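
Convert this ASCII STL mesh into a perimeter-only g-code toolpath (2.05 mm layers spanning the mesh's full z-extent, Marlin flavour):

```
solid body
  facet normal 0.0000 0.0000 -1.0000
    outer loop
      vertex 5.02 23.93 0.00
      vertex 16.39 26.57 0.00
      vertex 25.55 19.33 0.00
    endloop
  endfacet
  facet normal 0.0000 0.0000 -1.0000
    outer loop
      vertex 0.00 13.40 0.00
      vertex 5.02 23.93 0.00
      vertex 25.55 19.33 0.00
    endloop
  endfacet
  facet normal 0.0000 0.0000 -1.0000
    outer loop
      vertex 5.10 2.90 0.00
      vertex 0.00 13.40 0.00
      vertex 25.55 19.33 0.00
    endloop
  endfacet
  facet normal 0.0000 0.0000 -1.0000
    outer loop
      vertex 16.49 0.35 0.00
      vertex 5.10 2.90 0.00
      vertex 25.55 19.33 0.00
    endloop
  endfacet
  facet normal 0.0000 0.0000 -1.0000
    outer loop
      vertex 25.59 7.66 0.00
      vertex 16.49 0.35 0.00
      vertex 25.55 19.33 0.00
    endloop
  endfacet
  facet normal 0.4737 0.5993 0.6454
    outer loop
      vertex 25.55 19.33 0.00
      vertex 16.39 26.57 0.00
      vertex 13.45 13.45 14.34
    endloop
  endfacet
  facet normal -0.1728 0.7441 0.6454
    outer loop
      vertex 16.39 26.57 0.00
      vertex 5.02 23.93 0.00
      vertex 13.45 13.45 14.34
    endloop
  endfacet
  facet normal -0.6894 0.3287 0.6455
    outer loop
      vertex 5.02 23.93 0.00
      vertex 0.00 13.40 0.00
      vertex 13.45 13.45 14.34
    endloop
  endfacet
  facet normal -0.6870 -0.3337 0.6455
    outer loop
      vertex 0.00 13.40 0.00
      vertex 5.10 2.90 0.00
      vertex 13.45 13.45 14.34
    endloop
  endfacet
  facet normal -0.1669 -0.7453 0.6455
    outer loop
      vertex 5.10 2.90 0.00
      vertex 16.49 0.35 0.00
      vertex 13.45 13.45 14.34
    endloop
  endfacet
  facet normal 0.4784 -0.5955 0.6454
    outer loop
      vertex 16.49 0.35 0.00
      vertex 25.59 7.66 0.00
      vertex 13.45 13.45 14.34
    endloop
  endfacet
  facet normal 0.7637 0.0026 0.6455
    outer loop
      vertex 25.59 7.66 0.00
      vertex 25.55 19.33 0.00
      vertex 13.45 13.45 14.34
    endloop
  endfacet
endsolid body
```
; perimeter-only toolpath
G21 ; units = mm
G90 ; absolute positioning
G28 ; home
; layer 1
G0 Z2.05
G0 X23.82 Y18.49
G1 X15.97 Y24.70
G1 X6.22 Y22.43
G1 X1.92 Y13.41
G1 X6.29 Y4.41
G1 X16.06 Y2.22
G1 X23.86 Y8.49
G1 X23.82 Y18.49
; layer 2
G0 Z4.10
G0 X22.09 Y17.65
G1 X15.55 Y22.82
G1 X7.43 Y20.94
G1 X3.84 Y13.41
G1 X7.49 Y5.91
G1 X15.62 Y4.09
G1 X22.12 Y9.31
G1 X22.09 Y17.65
; layer 3
G0 Z6.15
G0 X20.36 Y16.81
G1 X15.13 Y20.95
G1 X8.63 Y19.44
G1 X5.76 Y13.42
G1 X8.68 Y7.42
G1 X15.19 Y5.96
G1 X20.39 Y10.14
G1 X20.36 Y16.81
; layer 4
G0 Z8.19
G0 X18.64 Y15.97
G1 X14.71 Y19.07
G1 X9.84 Y17.94
G1 X7.69 Y13.43
G1 X9.87 Y8.93
G1 X14.75 Y7.84
G1 X18.65 Y10.97
G1 X18.64 Y15.97
; layer 5
G0 Z10.24
G0 X16.91 Y15.13
G1 X14.29 Y17.20
G1 X11.04 Y16.44
G1 X9.61 Y13.44
G1 X11.06 Y10.44
G1 X14.32 Y9.71
G1 X16.92 Y11.80
G1 X16.91 Y15.13
; layer 6
G0 Z12.29
G0 X15.18 Y14.29
G1 X13.87 Y15.32
G1 X12.25 Y14.95
G1 X11.53 Y13.44
G1 X12.26 Y11.94
G1 X13.88 Y11.58
G1 X15.18 Y12.62
G1 X15.18 Y14.29
M2 ; end

The solid is a regular 7-sided pyramid, base circumscribed radius ≈ 13.4 mm, apex at z ≈ 14.3 mm. Slicing at Δz = 2.05 mm — 7 equal slices spanning the solid's height, so layer i sits at z = i·h/7 — gives 6 non-empty perimeters. Each is a 7-segment closed polygon; G0 lifts to the layer z and rapids to the start vertex, then G1 traces the edges. The cross-section shrinks linearly with z (the slice at the apex is degenerate and omitted).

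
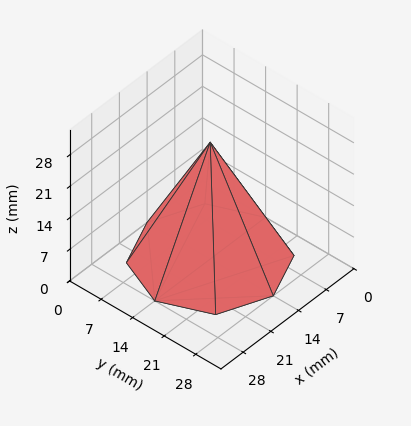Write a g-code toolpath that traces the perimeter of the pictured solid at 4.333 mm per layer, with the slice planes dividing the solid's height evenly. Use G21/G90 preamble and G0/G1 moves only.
Reading the render: the shape is a regular 8-sided pyramid, base circumscribed radius ≈ 14 mm, apex at z ≈ 26 mm (dimensions read to the nearest mm from the axis ticks). For the g-code, the solid's height is divided into equal slices at the stated Δz and each level perimeter traced with G1 moves after a G0 lift.

; perimeter-only toolpath
G21 ; units = mm
G90 ; absolute positioning
G28 ; home
; layer 1
G0 Z4.333
G0 X25.667 Y14.000
G1 X22.249 Y22.249
G1 X14.000 Y25.667
G1 X5.751 Y22.249
G1 X2.333 Y14.000
G1 X5.751 Y5.751
G1 X14.000 Y2.333
G1 X22.249 Y5.751
G1 X25.667 Y14.000
; layer 2
G0 Z8.667
G0 X23.333 Y14.000
G1 X20.599 Y20.599
G1 X14.000 Y23.333
G1 X7.401 Y20.599
G1 X4.667 Y14.000
G1 X7.401 Y7.401
G1 X14.000 Y4.667
G1 X20.599 Y7.401
G1 X23.333 Y14.000
; layer 3
G0 Z13.000
G0 X21.000 Y14.000
G1 X18.950 Y18.950
G1 X14.000 Y21.000
G1 X9.050 Y18.950
G1 X7.000 Y14.000
G1 X9.050 Y9.050
G1 X14.000 Y7.000
G1 X18.950 Y9.050
G1 X21.000 Y14.000
; layer 4
G0 Z17.333
G0 X18.667 Y14.000
G1 X17.300 Y17.300
G1 X14.000 Y18.667
G1 X10.700 Y17.300
G1 X9.333 Y14.000
G1 X10.700 Y10.700
G1 X14.000 Y9.333
G1 X17.300 Y10.700
G1 X18.667 Y14.000
; layer 5
G0 Z21.667
G0 X16.333 Y14.000
G1 X15.650 Y15.650
G1 X14.000 Y16.333
G1 X12.350 Y15.650
G1 X11.667 Y14.000
G1 X12.350 Y12.350
G1 X14.000 Y11.667
G1 X15.650 Y12.350
G1 X16.333 Y14.000
M2 ; end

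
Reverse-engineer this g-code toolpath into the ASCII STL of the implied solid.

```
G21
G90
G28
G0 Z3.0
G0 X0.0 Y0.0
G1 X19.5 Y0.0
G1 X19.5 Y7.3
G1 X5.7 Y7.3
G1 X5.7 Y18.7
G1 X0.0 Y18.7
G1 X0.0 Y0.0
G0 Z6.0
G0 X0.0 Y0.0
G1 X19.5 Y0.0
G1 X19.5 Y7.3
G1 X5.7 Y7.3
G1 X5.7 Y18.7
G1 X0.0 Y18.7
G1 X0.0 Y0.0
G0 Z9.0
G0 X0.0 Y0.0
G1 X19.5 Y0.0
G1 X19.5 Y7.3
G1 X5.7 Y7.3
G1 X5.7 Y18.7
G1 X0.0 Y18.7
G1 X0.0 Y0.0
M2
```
solid part
  facet normal 0.0000 0.0000 -1.0000
    outer loop
      vertex 19.5 7.3 0.0
      vertex 19.5 0.0 0.0
      vertex 0.0 0.0 0.0
    endloop
  endfacet
  facet normal 0.0000 0.0000 -1.0000
    outer loop
      vertex 5.7 7.3 0.0
      vertex 19.5 7.3 0.0
      vertex 0.0 0.0 0.0
    endloop
  endfacet
  facet normal 0.0000 0.0000 -1.0000
    outer loop
      vertex 5.7 18.7 0.0
      vertex 5.7 7.3 0.0
      vertex 0.0 0.0 0.0
    endloop
  endfacet
  facet normal 0.0000 0.0000 -1.0000
    outer loop
      vertex 0.0 18.7 0.0
      vertex 5.7 18.7 0.0
      vertex 0.0 0.0 0.0
    endloop
  endfacet
  facet normal 0.0000 0.0000 1.0000
    outer loop
      vertex 0.0 0.0 9.0
      vertex 19.5 0.0 9.0
      vertex 19.5 7.3 9.0
    endloop
  endfacet
  facet normal 0.0000 0.0000 1.0000
    outer loop
      vertex 0.0 0.0 9.0
      vertex 19.5 7.3 9.0
      vertex 5.7 7.3 9.0
    endloop
  endfacet
  facet normal 0.0000 0.0000 1.0000
    outer loop
      vertex 0.0 0.0 9.0
      vertex 5.7 7.3 9.0
      vertex 5.7 18.7 9.0
    endloop
  endfacet
  facet normal 0.0000 0.0000 1.0000
    outer loop
      vertex 0.0 0.0 9.0
      vertex 5.7 18.7 9.0
      vertex 0.0 18.7 9.0
    endloop
  endfacet
  facet normal 0.0000 -1.0000 0.0000
    outer loop
      vertex 0.0 0.0 0.0
      vertex 19.5 0.0 0.0
      vertex 19.5 0.0 9.0
    endloop
  endfacet
  facet normal 0.0000 -1.0000 0.0000
    outer loop
      vertex 0.0 0.0 0.0
      vertex 19.5 0.0 9.0
      vertex 0.0 0.0 9.0
    endloop
  endfacet
  facet normal 1.0000 0.0000 0.0000
    outer loop
      vertex 19.5 0.0 0.0
      vertex 19.5 7.3 0.0
      vertex 19.5 7.3 9.0
    endloop
  endfacet
  facet normal 1.0000 0.0000 0.0000
    outer loop
      vertex 19.5 0.0 0.0
      vertex 19.5 7.3 9.0
      vertex 19.5 0.0 9.0
    endloop
  endfacet
  facet normal 0.0000 1.0000 0.0000
    outer loop
      vertex 19.5 7.3 0.0
      vertex 5.7 7.3 0.0
      vertex 5.7 7.3 9.0
    endloop
  endfacet
  facet normal 0.0000 1.0000 0.0000
    outer loop
      vertex 19.5 7.3 0.0
      vertex 5.7 7.3 9.0
      vertex 19.5 7.3 9.0
    endloop
  endfacet
  facet normal 1.0000 0.0000 0.0000
    outer loop
      vertex 5.7 7.3 0.0
      vertex 5.7 18.7 0.0
      vertex 5.7 18.7 9.0
    endloop
  endfacet
  facet normal 1.0000 0.0000 0.0000
    outer loop
      vertex 5.7 7.3 0.0
      vertex 5.7 18.7 9.0
      vertex 5.7 7.3 9.0
    endloop
  endfacet
  facet normal 0.0000 1.0000 0.0000
    outer loop
      vertex 5.7 18.7 0.0
      vertex 0.0 18.7 0.0
      vertex 0.0 18.7 9.0
    endloop
  endfacet
  facet normal 0.0000 1.0000 0.0000
    outer loop
      vertex 5.7 18.7 0.0
      vertex 0.0 18.7 9.0
      vertex 5.7 18.7 9.0
    endloop
  endfacet
  facet normal -1.0000 0.0000 0.0000
    outer loop
      vertex 0.0 18.7 0.0
      vertex 0.0 0.0 0.0
      vertex 0.0 0.0 9.0
    endloop
  endfacet
  facet normal -1.0000 0.0000 0.0000
    outer loop
      vertex 0.0 18.7 0.0
      vertex 0.0 0.0 9.0
      vertex 0.0 18.7 9.0
    endloop
  endfacet
endsolid part

The G0 Z moves step by Δz≈3.0 mm. Every layer's G1 loop is the same polygon, so the solid is a straight extrusion of it from z=0 to z≈9. Closing with flat bottom and top caps and triangulating gives 20 facets — an L-shaped prism: outer 19.5 × 18.7 mm, arm thicknesses ≈ 7.3 mm (horizontal) and 5.7 mm (vertical), extruded 9 mm in z.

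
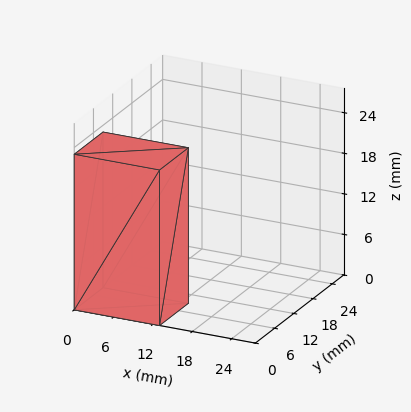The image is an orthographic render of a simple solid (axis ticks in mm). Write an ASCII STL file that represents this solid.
Reading the render: the shape is a rectangular box, roughly 13 × 9 mm footprint and 23 mm tall (dimensions read to the nearest mm from the axis ticks). For the STL, each face is triangulated and given an outward normal.

solid part
  facet normal 0.0000 0.0000 -1.0000
    outer loop
      vertex 13.00 9.00 0.00
      vertex 13.00 0.00 0.00
      vertex 0.00 0.00 0.00
    endloop
  endfacet
  facet normal 0.0000 0.0000 -1.0000
    outer loop
      vertex 0.00 9.00 0.00
      vertex 13.00 9.00 0.00
      vertex 0.00 0.00 0.00
    endloop
  endfacet
  facet normal 0.0000 0.0000 1.0000
    outer loop
      vertex 0.00 0.00 23.00
      vertex 13.00 0.00 23.00
      vertex 13.00 9.00 23.00
    endloop
  endfacet
  facet normal 0.0000 0.0000 1.0000
    outer loop
      vertex 0.00 0.00 23.00
      vertex 13.00 9.00 23.00
      vertex 0.00 9.00 23.00
    endloop
  endfacet
  facet normal 0.0000 -1.0000 0.0000
    outer loop
      vertex 0.00 0.00 0.00
      vertex 13.00 0.00 0.00
      vertex 13.00 0.00 23.00
    endloop
  endfacet
  facet normal 0.0000 -1.0000 0.0000
    outer loop
      vertex 0.00 0.00 0.00
      vertex 13.00 0.00 23.00
      vertex 0.00 0.00 23.00
    endloop
  endfacet
  facet normal 0.0000 1.0000 0.0000
    outer loop
      vertex 13.00 9.00 23.00
      vertex 13.00 9.00 0.00
      vertex 0.00 9.00 0.00
    endloop
  endfacet
  facet normal 0.0000 1.0000 0.0000
    outer loop
      vertex 0.00 9.00 23.00
      vertex 13.00 9.00 23.00
      vertex 0.00 9.00 0.00
    endloop
  endfacet
  facet normal -1.0000 0.0000 0.0000
    outer loop
      vertex 0.00 9.00 23.00
      vertex 0.00 9.00 0.00
      vertex 0.00 0.00 0.00
    endloop
  endfacet
  facet normal -1.0000 0.0000 0.0000
    outer loop
      vertex 0.00 0.00 23.00
      vertex 0.00 9.00 23.00
      vertex 0.00 0.00 0.00
    endloop
  endfacet
  facet normal 1.0000 0.0000 0.0000
    outer loop
      vertex 13.00 0.00 0.00
      vertex 13.00 9.00 0.00
      vertex 13.00 9.00 23.00
    endloop
  endfacet
  facet normal 1.0000 0.0000 0.0000
    outer loop
      vertex 13.00 0.00 0.00
      vertex 13.00 9.00 23.00
      vertex 13.00 0.00 23.00
    endloop
  endfacet
endsolid part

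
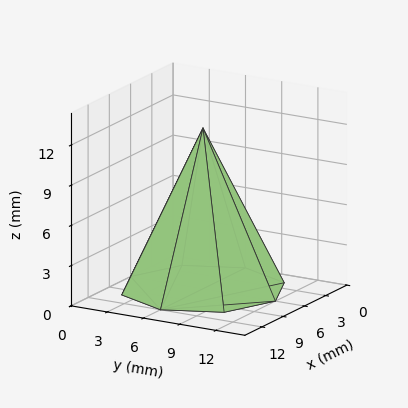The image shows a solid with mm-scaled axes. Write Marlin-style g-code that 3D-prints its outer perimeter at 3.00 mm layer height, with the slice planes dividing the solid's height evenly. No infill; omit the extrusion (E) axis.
Reading the render: the shape is a regular 8-sided pyramid, base circumscribed radius ≈ 6 mm, apex at z ≈ 12 mm (dimensions read to the nearest mm from the axis ticks). For the g-code, the solid's height is divided into equal slices at the stated Δz and each level perimeter traced with G1 moves after a G0 lift.

; perimeter-only toolpath
G21 ; units = mm
G90 ; absolute positioning
G28 ; home
; layer 1
G0 Z3.00
G0 X10.50 Y6.00
G1 X9.18 Y9.18
G1 X6.00 Y10.50
G1 X2.82 Y9.18
G1 X1.50 Y6.00
G1 X2.82 Y2.82
G1 X6.00 Y1.50
G1 X9.18 Y2.82
G1 X10.50 Y6.00
; layer 2
G0 Z6.00
G0 X9.00 Y6.00
G1 X8.12 Y8.12
G1 X6.00 Y9.00
G1 X3.88 Y8.12
G1 X3.00 Y6.00
G1 X3.88 Y3.88
G1 X6.00 Y3.00
G1 X8.12 Y3.88
G1 X9.00 Y6.00
; layer 3
G0 Z9.00
G0 X7.50 Y6.00
G1 X7.06 Y7.06
G1 X6.00 Y7.50
G1 X4.94 Y7.06
G1 X4.50 Y6.00
G1 X4.94 Y4.94
G1 X6.00 Y4.50
G1 X7.06 Y4.94
G1 X7.50 Y6.00
M2 ; end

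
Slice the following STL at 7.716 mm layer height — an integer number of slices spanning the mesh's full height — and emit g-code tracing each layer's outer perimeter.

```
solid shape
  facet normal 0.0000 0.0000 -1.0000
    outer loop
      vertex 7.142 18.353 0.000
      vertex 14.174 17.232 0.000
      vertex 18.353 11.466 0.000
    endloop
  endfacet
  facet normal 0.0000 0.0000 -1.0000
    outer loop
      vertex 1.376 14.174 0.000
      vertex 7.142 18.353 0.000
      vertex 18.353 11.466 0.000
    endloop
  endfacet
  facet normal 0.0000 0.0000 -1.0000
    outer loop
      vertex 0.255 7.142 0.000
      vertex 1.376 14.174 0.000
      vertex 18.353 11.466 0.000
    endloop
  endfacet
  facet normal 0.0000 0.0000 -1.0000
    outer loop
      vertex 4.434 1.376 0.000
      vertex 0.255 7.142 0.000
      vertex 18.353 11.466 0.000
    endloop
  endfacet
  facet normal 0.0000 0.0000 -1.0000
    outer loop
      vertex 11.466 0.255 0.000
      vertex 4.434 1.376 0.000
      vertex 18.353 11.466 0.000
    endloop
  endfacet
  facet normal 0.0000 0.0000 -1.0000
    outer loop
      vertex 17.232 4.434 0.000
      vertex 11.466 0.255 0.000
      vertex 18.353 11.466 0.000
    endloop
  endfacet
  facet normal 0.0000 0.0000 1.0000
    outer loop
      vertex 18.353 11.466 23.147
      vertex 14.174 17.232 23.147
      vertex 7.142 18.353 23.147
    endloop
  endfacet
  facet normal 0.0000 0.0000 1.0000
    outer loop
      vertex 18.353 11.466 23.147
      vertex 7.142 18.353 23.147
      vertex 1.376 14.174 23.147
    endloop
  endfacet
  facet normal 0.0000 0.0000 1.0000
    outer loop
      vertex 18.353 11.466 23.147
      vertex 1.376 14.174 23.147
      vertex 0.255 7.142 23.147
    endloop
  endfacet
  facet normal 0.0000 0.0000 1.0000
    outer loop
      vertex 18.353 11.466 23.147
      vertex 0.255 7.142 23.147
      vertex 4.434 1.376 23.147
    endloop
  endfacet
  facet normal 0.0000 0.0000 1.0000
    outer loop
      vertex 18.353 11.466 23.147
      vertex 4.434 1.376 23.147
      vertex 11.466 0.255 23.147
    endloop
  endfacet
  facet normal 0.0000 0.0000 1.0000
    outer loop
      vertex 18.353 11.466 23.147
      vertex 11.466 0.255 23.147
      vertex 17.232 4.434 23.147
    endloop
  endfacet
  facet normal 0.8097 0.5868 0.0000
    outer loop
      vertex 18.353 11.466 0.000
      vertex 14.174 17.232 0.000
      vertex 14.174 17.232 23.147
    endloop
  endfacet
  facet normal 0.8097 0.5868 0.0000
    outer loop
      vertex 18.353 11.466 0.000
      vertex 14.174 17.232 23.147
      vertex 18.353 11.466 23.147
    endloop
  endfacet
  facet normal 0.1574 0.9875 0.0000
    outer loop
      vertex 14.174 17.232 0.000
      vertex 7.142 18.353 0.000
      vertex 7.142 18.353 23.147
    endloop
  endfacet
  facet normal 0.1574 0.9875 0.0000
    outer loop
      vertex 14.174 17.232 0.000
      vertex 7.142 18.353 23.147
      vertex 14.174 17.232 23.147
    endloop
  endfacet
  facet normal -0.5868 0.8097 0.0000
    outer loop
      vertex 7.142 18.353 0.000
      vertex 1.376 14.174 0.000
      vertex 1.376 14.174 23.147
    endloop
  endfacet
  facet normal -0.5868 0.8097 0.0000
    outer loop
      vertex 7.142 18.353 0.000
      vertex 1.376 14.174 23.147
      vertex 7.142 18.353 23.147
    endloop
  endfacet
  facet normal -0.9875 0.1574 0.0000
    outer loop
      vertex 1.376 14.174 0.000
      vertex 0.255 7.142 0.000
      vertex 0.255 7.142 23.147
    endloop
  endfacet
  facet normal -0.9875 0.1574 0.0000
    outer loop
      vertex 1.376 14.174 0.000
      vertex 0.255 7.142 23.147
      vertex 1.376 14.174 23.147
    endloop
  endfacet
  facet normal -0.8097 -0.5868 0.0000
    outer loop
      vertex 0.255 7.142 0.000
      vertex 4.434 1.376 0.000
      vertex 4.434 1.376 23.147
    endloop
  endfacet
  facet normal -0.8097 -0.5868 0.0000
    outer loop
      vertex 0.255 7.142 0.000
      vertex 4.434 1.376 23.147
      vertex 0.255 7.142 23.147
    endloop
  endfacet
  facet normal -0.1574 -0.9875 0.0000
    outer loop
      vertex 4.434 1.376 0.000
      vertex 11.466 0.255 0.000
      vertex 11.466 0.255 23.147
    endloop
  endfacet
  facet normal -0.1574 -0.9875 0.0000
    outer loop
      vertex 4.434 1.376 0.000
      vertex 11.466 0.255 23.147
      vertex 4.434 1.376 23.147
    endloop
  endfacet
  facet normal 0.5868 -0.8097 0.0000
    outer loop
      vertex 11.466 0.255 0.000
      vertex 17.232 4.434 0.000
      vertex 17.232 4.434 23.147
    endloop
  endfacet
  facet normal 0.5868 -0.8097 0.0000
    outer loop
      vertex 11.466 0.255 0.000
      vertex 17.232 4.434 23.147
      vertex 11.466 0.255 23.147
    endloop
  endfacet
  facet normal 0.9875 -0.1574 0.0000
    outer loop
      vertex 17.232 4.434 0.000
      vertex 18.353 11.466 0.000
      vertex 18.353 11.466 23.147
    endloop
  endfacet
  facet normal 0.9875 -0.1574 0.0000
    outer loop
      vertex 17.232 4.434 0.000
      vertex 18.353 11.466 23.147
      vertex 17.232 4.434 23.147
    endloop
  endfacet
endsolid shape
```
; perimeter-only toolpath
G21 ; units = mm
G90 ; absolute positioning
G28 ; home
; layer 1
G0 Z7.716
G0 X18.353 Y11.466
G1 X14.174 Y17.232
G1 X7.142 Y18.353
G1 X1.376 Y14.174
G1 X0.255 Y7.142
G1 X4.434 Y1.376
G1 X11.466 Y0.255
G1 X17.232 Y4.434
G1 X18.353 Y11.466
; layer 2
G0 Z15.431
G0 X18.353 Y11.466
G1 X14.174 Y17.232
G1 X7.142 Y18.353
G1 X1.376 Y14.174
G1 X0.255 Y7.142
G1 X4.434 Y1.376
G1 X11.466 Y0.255
G1 X17.232 Y4.434
G1 X18.353 Y11.466
; layer 3
G0 Z23.147
G0 X18.353 Y11.466
G1 X14.174 Y17.232
G1 X7.142 Y18.353
G1 X1.376 Y14.174
G1 X0.255 Y7.142
G1 X4.434 Y1.376
G1 X11.466 Y0.255
G1 X17.232 Y4.434
G1 X18.353 Y11.466
M2 ; end

The solid is a regular 8-sided prism (a cylinder approximated with 8 flat sides), circumscribed radius ≈ 9.3 mm, height ≈ 23.1 mm. Slicing at Δz = 7.716 mm — 3 equal slices spanning the solid's height, so layer i sits at z = i·h/3 — gives 3 non-empty perimeters. Each is a 8-segment closed polygon; G0 lifts to the layer z and rapids to the start vertex, then G1 traces the edges.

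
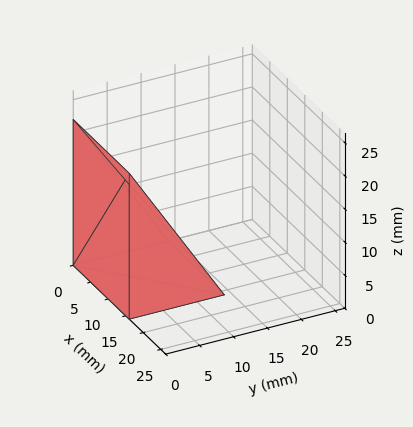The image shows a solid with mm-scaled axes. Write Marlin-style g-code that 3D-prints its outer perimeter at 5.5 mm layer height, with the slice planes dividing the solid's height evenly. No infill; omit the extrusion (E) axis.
Reading the render: the shape is a wedge (ramp): 16 × 14 mm base, rising to 22 mm along the y=0 edge and sloping linearly to z=0 at y=14 (dimensions read to the nearest mm from the axis ticks). For the g-code, the solid's height is divided into equal slices at the stated Δz and each level perimeter traced with G1 moves after a G0 lift.

; perimeter-only toolpath
G21 ; units = mm
G90 ; absolute positioning
G28 ; home
; layer 1
G0 Z5.5
G0 X0.0 Y0.0
G1 X16.0 Y0.0
G1 X16.0 Y10.5
G1 X0.0 Y10.5
G1 X0.0 Y0.0
; layer 2
G0 Z11.0
G0 X0.0 Y0.0
G1 X16.0 Y0.0
G1 X16.0 Y7.0
G1 X0.0 Y7.0
G1 X0.0 Y0.0
; layer 3
G0 Z16.5
G0 X0.0 Y0.0
G1 X16.0 Y0.0
G1 X16.0 Y3.5
G1 X0.0 Y3.5
G1 X0.0 Y0.0
M2 ; end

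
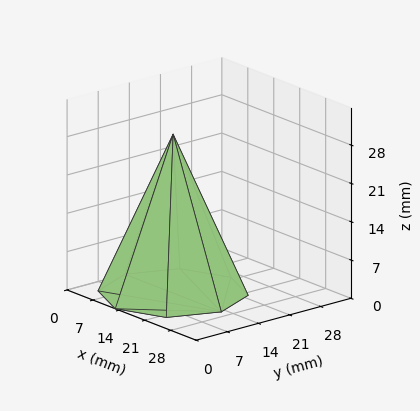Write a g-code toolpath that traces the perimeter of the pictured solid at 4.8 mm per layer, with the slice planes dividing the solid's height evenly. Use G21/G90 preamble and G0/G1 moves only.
Reading the render: the shape is a regular 8-sided pyramid, base circumscribed radius ≈ 13 mm, apex at z ≈ 29 mm (dimensions read to the nearest mm from the axis ticks). For the g-code, the solid's height is divided into equal slices at the stated Δz and each level perimeter traced with G1 moves after a G0 lift.

; perimeter-only toolpath
G21 ; units = mm
G90 ; absolute positioning
G28 ; home
; layer 1
G0 Z4.8
G0 X23.8 Y13.0
G1 X20.7 Y20.7
G1 X13.0 Y23.8
G1 X5.3 Y20.7
G1 X2.2 Y13.0
G1 X5.3 Y5.3
G1 X13.0 Y2.2
G1 X20.7 Y5.3
G1 X23.8 Y13.0
; layer 2
G0 Z9.7
G0 X21.7 Y13.0
G1 X19.1 Y19.1
G1 X13.0 Y21.7
G1 X6.9 Y19.1
G1 X4.3 Y13.0
G1 X6.9 Y6.9
G1 X13.0 Y4.3
G1 X19.1 Y6.9
G1 X21.7 Y13.0
; layer 3
G0 Z14.5
G0 X19.5 Y13.0
G1 X17.6 Y17.6
G1 X13.0 Y19.5
G1 X8.4 Y17.6
G1 X6.5 Y13.0
G1 X8.4 Y8.4
G1 X13.0 Y6.5
G1 X17.6 Y8.4
G1 X19.5 Y13.0
; layer 4
G0 Z19.3
G0 X17.3 Y13.0
G1 X16.1 Y16.1
G1 X13.0 Y17.3
G1 X9.9 Y16.1
G1 X8.7 Y13.0
G1 X9.9 Y9.9
G1 X13.0 Y8.7
G1 X16.1 Y9.9
G1 X17.3 Y13.0
; layer 5
G0 Z24.2
G0 X15.2 Y13.0
G1 X14.5 Y14.5
G1 X13.0 Y15.2
G1 X11.5 Y14.5
G1 X10.8 Y13.0
G1 X11.5 Y11.5
G1 X13.0 Y10.8
G1 X14.5 Y11.5
G1 X15.2 Y13.0
M2 ; end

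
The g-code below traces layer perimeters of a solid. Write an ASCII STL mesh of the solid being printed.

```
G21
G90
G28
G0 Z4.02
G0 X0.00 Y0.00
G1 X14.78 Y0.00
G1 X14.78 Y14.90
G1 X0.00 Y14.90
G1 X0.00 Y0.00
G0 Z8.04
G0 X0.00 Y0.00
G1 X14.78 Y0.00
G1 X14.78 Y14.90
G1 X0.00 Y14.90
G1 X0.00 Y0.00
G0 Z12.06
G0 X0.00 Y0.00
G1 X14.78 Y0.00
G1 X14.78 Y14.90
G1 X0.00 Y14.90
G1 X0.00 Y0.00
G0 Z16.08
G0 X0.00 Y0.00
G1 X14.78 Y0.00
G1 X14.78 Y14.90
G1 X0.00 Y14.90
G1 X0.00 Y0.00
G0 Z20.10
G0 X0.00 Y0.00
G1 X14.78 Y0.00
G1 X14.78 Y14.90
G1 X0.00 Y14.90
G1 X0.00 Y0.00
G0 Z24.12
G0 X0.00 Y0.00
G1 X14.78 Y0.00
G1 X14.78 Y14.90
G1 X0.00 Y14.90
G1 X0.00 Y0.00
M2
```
solid part
  facet normal 0.0000 0.0000 -1.0000
    outer loop
      vertex 14.78 14.90 0.00
      vertex 14.78 0.00 0.00
      vertex 0.00 0.00 0.00
    endloop
  endfacet
  facet normal 0.0000 0.0000 -1.0000
    outer loop
      vertex 0.00 14.90 0.00
      vertex 14.78 14.90 0.00
      vertex 0.00 0.00 0.00
    endloop
  endfacet
  facet normal 0.0000 0.0000 1.0000
    outer loop
      vertex 0.00 0.00 24.12
      vertex 14.78 0.00 24.12
      vertex 14.78 14.90 24.12
    endloop
  endfacet
  facet normal 0.0000 0.0000 1.0000
    outer loop
      vertex 0.00 0.00 24.12
      vertex 14.78 14.90 24.12
      vertex 0.00 14.90 24.12
    endloop
  endfacet
  facet normal 0.0000 -1.0000 0.0000
    outer loop
      vertex 0.00 0.00 0.00
      vertex 14.78 0.00 0.00
      vertex 14.78 0.00 24.12
    endloop
  endfacet
  facet normal 0.0000 -1.0000 0.0000
    outer loop
      vertex 0.00 0.00 0.00
      vertex 14.78 0.00 24.12
      vertex 0.00 0.00 24.12
    endloop
  endfacet
  facet normal 0.0000 1.0000 0.0000
    outer loop
      vertex 14.78 14.90 24.12
      vertex 14.78 14.90 0.00
      vertex 0.00 14.90 0.00
    endloop
  endfacet
  facet normal 0.0000 1.0000 0.0000
    outer loop
      vertex 0.00 14.90 24.12
      vertex 14.78 14.90 24.12
      vertex 0.00 14.90 0.00
    endloop
  endfacet
  facet normal -1.0000 0.0000 0.0000
    outer loop
      vertex 0.00 14.90 24.12
      vertex 0.00 14.90 0.00
      vertex 0.00 0.00 0.00
    endloop
  endfacet
  facet normal -1.0000 0.0000 0.0000
    outer loop
      vertex 0.00 0.00 24.12
      vertex 0.00 14.90 24.12
      vertex 0.00 0.00 0.00
    endloop
  endfacet
  facet normal 1.0000 0.0000 0.0000
    outer loop
      vertex 14.78 0.00 0.00
      vertex 14.78 14.90 0.00
      vertex 14.78 14.90 24.12
    endloop
  endfacet
  facet normal 1.0000 0.0000 0.0000
    outer loop
      vertex 14.78 0.00 0.00
      vertex 14.78 14.90 24.12
      vertex 14.78 0.00 24.12
    endloop
  endfacet
endsolid part

The G0 Z moves step by Δz≈4.02 mm. Every layer's G1 loop is the same polygon, so the solid is a straight extrusion of it from z=0 to z≈24.1. Closing with flat bottom and top caps and triangulating gives 12 facets — a rectangular box, roughly 14.8 × 14.9 mm footprint and 24.1 mm tall.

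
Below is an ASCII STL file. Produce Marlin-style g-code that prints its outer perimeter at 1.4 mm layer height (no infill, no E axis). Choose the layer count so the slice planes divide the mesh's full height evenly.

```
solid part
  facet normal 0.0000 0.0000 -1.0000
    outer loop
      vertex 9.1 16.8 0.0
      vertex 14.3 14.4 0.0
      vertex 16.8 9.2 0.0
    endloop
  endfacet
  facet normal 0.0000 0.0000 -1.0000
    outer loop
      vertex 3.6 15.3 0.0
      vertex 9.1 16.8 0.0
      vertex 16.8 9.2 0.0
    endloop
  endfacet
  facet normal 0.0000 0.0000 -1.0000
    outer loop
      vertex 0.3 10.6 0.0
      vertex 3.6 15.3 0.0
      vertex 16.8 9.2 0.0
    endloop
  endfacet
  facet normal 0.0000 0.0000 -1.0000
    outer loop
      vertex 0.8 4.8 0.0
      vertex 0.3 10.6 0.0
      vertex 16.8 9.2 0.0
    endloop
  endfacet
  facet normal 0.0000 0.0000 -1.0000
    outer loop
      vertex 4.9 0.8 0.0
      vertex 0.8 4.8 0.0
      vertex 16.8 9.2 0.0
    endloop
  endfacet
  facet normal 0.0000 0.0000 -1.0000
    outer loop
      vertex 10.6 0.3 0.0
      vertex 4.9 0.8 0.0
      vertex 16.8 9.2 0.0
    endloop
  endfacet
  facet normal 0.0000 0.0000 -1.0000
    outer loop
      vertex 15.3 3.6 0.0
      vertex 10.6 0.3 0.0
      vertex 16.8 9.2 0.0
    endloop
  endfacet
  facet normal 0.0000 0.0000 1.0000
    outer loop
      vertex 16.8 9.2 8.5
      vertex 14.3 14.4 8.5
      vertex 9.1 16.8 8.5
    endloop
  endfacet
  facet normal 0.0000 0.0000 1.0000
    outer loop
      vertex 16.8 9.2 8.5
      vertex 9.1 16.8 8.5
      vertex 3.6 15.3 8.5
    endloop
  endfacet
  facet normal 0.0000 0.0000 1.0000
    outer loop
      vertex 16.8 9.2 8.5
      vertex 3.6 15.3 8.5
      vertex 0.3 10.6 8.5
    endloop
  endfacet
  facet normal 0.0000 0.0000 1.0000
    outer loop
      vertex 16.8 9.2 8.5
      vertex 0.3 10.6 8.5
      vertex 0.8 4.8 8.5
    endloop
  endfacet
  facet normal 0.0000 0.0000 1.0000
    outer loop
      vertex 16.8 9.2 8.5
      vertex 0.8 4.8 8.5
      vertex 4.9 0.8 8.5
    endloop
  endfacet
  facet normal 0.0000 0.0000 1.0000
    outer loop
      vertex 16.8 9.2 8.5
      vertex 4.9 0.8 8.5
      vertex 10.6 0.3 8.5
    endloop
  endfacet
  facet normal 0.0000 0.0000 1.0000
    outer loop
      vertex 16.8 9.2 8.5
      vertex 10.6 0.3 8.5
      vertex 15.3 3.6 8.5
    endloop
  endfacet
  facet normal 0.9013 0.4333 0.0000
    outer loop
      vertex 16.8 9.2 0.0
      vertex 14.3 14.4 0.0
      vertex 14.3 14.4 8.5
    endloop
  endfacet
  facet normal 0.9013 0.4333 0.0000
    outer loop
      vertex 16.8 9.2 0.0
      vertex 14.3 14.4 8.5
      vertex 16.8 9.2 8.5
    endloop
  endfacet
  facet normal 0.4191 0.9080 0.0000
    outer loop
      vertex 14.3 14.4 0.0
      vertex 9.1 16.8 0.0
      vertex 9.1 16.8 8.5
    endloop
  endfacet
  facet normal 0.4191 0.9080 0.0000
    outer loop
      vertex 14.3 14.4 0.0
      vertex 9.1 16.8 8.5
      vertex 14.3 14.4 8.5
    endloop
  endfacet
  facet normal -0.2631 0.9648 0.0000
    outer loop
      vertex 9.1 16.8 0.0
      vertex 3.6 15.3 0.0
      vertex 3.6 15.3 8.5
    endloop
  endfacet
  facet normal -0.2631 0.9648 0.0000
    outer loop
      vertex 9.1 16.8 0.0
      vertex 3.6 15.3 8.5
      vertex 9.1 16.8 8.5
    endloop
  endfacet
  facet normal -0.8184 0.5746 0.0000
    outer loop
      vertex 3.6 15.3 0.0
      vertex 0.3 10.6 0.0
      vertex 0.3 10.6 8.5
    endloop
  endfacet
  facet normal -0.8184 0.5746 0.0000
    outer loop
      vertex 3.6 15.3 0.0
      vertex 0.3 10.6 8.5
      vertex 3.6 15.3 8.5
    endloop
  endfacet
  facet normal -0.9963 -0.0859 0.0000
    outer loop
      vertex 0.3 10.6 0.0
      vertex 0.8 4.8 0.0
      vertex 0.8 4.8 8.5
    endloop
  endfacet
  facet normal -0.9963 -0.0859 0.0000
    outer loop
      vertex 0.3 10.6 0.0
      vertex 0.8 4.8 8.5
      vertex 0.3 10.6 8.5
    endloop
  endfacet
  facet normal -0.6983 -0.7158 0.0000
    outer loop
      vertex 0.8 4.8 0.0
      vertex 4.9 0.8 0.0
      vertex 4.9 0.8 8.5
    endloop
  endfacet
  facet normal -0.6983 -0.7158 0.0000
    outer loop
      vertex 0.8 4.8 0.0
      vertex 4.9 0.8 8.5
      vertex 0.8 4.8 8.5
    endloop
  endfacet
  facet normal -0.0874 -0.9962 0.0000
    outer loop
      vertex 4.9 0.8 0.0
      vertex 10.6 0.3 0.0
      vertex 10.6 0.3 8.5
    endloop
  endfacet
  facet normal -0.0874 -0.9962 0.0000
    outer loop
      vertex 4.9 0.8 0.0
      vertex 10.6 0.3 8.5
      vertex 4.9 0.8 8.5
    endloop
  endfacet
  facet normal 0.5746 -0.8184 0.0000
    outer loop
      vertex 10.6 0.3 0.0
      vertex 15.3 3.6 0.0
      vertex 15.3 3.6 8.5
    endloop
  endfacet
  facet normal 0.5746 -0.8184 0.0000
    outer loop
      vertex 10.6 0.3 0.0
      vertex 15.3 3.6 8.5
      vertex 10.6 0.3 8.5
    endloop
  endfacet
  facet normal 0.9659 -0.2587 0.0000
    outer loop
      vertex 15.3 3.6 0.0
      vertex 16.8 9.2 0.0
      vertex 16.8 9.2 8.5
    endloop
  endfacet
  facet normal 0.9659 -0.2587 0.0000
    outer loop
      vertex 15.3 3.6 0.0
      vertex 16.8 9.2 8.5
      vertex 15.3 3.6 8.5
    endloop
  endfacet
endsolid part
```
; perimeter-only toolpath
G21 ; units = mm
G90 ; absolute positioning
G28 ; home
; layer 1
G0 Z1.4
G0 X16.8 Y9.2
G1 X14.3 Y14.4
G1 X9.1 Y16.8
G1 X3.6 Y15.3
G1 X0.3 Y10.6
G1 X0.8 Y4.8
G1 X4.9 Y0.8
G1 X10.6 Y0.3
G1 X15.3 Y3.6
G1 X16.8 Y9.2
; layer 2
G0 Z2.8
G0 X16.8 Y9.2
G1 X14.3 Y14.4
G1 X9.1 Y16.8
G1 X3.6 Y15.3
G1 X0.3 Y10.6
G1 X0.8 Y4.8
G1 X4.9 Y0.8
G1 X10.6 Y0.3
G1 X15.3 Y3.6
G1 X16.8 Y9.2
; layer 3
G0 Z4.2
G0 X16.8 Y9.2
G1 X14.3 Y14.4
G1 X9.1 Y16.8
G1 X3.6 Y15.3
G1 X0.3 Y10.6
G1 X0.8 Y4.8
G1 X4.9 Y0.8
G1 X10.6 Y0.3
G1 X15.3 Y3.6
G1 X16.8 Y9.2
; layer 4
G0 Z5.7
G0 X16.8 Y9.2
G1 X14.3 Y14.4
G1 X9.1 Y16.8
G1 X3.6 Y15.3
G1 X0.3 Y10.6
G1 X0.8 Y4.8
G1 X4.9 Y0.8
G1 X10.6 Y0.3
G1 X15.3 Y3.6
G1 X16.8 Y9.2
; layer 5
G0 Z7.1
G0 X16.8 Y9.2
G1 X14.3 Y14.4
G1 X9.1 Y16.8
G1 X3.6 Y15.3
G1 X0.3 Y10.6
G1 X0.8 Y4.8
G1 X4.9 Y0.8
G1 X10.6 Y0.3
G1 X15.3 Y3.6
G1 X16.8 Y9.2
; layer 6
G0 Z8.5
G0 X16.8 Y9.2
G1 X14.3 Y14.4
G1 X9.1 Y16.8
G1 X3.6 Y15.3
G1 X0.3 Y10.6
G1 X0.8 Y4.8
G1 X4.9 Y0.8
G1 X10.6 Y0.3
G1 X15.3 Y3.6
G1 X16.8 Y9.2
M2 ; end

The solid is a regular 9-sided prism (a cylinder approximated with 9 flat sides), circumscribed radius ≈ 8.4 mm, height ≈ 8.5 mm. Slicing at Δz = 1.4 mm — 6 equal slices spanning the solid's height, so layer i sits at z = i·h/6 — gives 6 non-empty perimeters. Each is a 9-segment closed polygon; G0 lifts to the layer z and rapids to the start vertex, then G1 traces the edges.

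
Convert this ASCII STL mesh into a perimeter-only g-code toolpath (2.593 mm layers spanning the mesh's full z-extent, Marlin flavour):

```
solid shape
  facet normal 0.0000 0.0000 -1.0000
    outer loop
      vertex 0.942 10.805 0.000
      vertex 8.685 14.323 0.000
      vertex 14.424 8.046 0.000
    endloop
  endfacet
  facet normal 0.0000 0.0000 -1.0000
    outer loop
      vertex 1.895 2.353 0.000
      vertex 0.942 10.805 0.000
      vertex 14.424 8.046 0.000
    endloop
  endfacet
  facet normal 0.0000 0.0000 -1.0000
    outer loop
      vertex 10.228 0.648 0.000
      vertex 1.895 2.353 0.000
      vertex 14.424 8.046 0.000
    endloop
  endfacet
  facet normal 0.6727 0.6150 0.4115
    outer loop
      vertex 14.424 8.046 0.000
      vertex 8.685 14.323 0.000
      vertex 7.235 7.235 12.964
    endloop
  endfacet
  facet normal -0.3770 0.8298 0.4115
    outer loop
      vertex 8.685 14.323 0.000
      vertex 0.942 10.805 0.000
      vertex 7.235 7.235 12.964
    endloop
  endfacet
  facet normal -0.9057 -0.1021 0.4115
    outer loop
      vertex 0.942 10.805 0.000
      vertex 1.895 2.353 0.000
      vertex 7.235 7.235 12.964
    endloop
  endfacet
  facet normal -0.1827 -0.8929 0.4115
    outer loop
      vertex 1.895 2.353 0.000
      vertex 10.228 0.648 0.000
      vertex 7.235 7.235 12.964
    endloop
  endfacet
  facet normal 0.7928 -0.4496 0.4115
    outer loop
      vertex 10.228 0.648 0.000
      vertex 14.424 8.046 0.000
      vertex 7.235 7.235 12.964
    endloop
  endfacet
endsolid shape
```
; perimeter-only toolpath
G21 ; units = mm
G90 ; absolute positioning
G28 ; home
; layer 1
G0 Z2.593
G0 X12.986 Y7.884
G1 X8.395 Y12.905
G1 X2.201 Y10.091
G1 X2.963 Y3.329
G1 X9.629 Y1.965
G1 X12.986 Y7.884
; layer 2
G0 Z5.186
G0 X11.548 Y7.722
G1 X8.105 Y11.488
G1 X3.459 Y9.377
G1 X4.031 Y4.306
G1 X9.031 Y3.283
G1 X11.548 Y7.722
; layer 3
G0 Z7.778
G0 X10.111 Y7.559
G1 X7.815 Y10.070
G1 X4.718 Y8.663
G1 X5.099 Y5.282
G1 X8.432 Y4.600
G1 X10.111 Y7.559
; layer 4
G0 Z10.371
G0 X8.673 Y7.397
G1 X7.525 Y8.653
G1 X5.976 Y7.949
G1 X6.167 Y6.259
G1 X7.834 Y5.918
G1 X8.673 Y7.397
M2 ; end

The solid is a regular 5-sided pyramid, base circumscribed radius ≈ 7.24 mm, apex at z ≈ 13 mm. Slicing at Δz = 2.593 mm — 5 equal slices spanning the solid's height, so layer i sits at z = i·h/5 — gives 4 non-empty perimeters. Each is a 5-segment closed polygon; G0 lifts to the layer z and rapids to the start vertex, then G1 traces the edges. The cross-section shrinks linearly with z (the slice at the apex is degenerate and omitted).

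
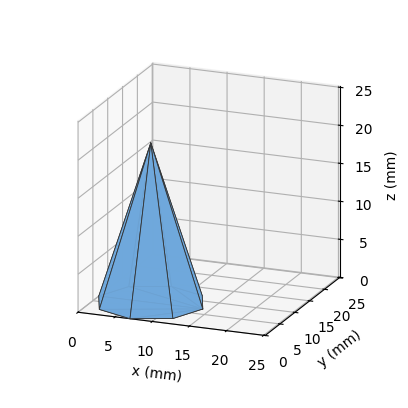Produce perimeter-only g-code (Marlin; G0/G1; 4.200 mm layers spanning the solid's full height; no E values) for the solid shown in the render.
Reading the render: the shape is a regular 8-sided pyramid, base circumscribed radius ≈ 7 mm, apex at z ≈ 21 mm (dimensions read to the nearest mm from the axis ticks). For the g-code, the solid's height is divided into equal slices at the stated Δz and each level perimeter traced with G1 moves after a G0 lift.

; perimeter-only toolpath
G21 ; units = mm
G90 ; absolute positioning
G28 ; home
; layer 1
G0 Z4.200
G0 X12.600 Y7.000
G1 X10.960 Y10.960
G1 X7.000 Y12.600
G1 X3.040 Y10.960
G1 X1.400 Y7.000
G1 X3.040 Y3.040
G1 X7.000 Y1.400
G1 X10.960 Y3.040
G1 X12.600 Y7.000
; layer 2
G0 Z8.400
G0 X11.200 Y7.000
G1 X9.970 Y9.970
G1 X7.000 Y11.200
G1 X4.030 Y9.970
G1 X2.800 Y7.000
G1 X4.030 Y4.030
G1 X7.000 Y2.800
G1 X9.970 Y4.030
G1 X11.200 Y7.000
; layer 3
G0 Z12.600
G0 X9.800 Y7.000
G1 X8.980 Y8.980
G1 X7.000 Y9.800
G1 X5.020 Y8.980
G1 X4.200 Y7.000
G1 X5.020 Y5.020
G1 X7.000 Y4.200
G1 X8.980 Y5.020
G1 X9.800 Y7.000
; layer 4
G0 Z16.800
G0 X8.400 Y7.000
G1 X7.990 Y7.990
G1 X7.000 Y8.400
G1 X6.010 Y7.990
G1 X5.600 Y7.000
G1 X6.010 Y6.010
G1 X7.000 Y5.600
G1 X7.990 Y6.010
G1 X8.400 Y7.000
M2 ; end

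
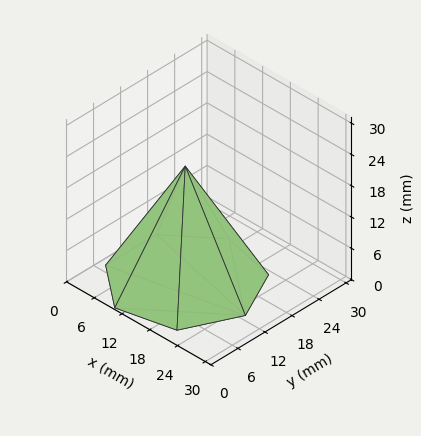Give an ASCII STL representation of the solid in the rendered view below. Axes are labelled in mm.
Reading the render: the shape is a regular 7-sided pyramid, base circumscribed radius ≈ 13 mm, apex at z ≈ 22 mm (dimensions read to the nearest mm from the axis ticks). For the STL, each face is triangulated and given an outward normal.

solid part
  facet normal 0.0000 0.0000 -1.0000
    outer loop
      vertex 10.11 25.67 0.00
      vertex 21.11 23.16 0.00
      vertex 26.00 13.00 0.00
    endloop
  endfacet
  facet normal 0.0000 0.0000 -1.0000
    outer loop
      vertex 1.29 18.64 0.00
      vertex 10.11 25.67 0.00
      vertex 26.00 13.00 0.00
    endloop
  endfacet
  facet normal 0.0000 0.0000 -1.0000
    outer loop
      vertex 1.29 7.36 0.00
      vertex 1.29 18.64 0.00
      vertex 26.00 13.00 0.00
    endloop
  endfacet
  facet normal 0.0000 0.0000 -1.0000
    outer loop
      vertex 10.11 0.33 0.00
      vertex 1.29 7.36 0.00
      vertex 26.00 13.00 0.00
    endloop
  endfacet
  facet normal 0.0000 0.0000 -1.0000
    outer loop
      vertex 21.11 2.84 0.00
      vertex 10.11 0.33 0.00
      vertex 26.00 13.00 0.00
    endloop
  endfacet
  facet normal 0.7954 0.3828 0.4700
    outer loop
      vertex 26.00 13.00 0.00
      vertex 21.11 23.16 0.00
      vertex 13.00 13.00 22.00
    endloop
  endfacet
  facet normal 0.1964 0.8606 0.4698
    outer loop
      vertex 21.11 23.16 0.00
      vertex 10.11 25.67 0.00
      vertex 13.00 13.00 22.00
    endloop
  endfacet
  facet normal -0.5502 0.6903 0.4698
    outer loop
      vertex 10.11 25.67 0.00
      vertex 1.29 18.64 0.00
      vertex 13.00 13.00 22.00
    endloop
  endfacet
  facet normal -0.8827 0.0000 0.4699
    outer loop
      vertex 1.29 18.64 0.00
      vertex 1.29 7.36 0.00
      vertex 13.00 13.00 22.00
    endloop
  endfacet
  facet normal -0.5502 -0.6903 0.4698
    outer loop
      vertex 1.29 7.36 0.00
      vertex 10.11 0.33 0.00
      vertex 13.00 13.00 22.00
    endloop
  endfacet
  facet normal 0.1964 -0.8606 0.4698
    outer loop
      vertex 10.11 0.33 0.00
      vertex 21.11 2.84 0.00
      vertex 13.00 13.00 22.00
    endloop
  endfacet
  facet normal 0.7954 -0.3828 0.4700
    outer loop
      vertex 21.11 2.84 0.00
      vertex 26.00 13.00 0.00
      vertex 13.00 13.00 22.00
    endloop
  endfacet
endsolid part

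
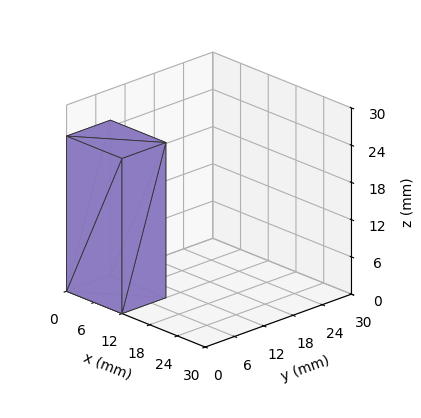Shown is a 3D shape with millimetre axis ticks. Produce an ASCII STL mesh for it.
Reading the render: the shape is a rectangular box, roughly 12 × 9 mm footprint and 25 mm tall (dimensions read to the nearest mm from the axis ticks). For the STL, each face is triangulated and given an outward normal.

solid part
  facet normal 0.0000 0.0000 -1.0000
    outer loop
      vertex 12.00 9.00 0.00
      vertex 12.00 0.00 0.00
      vertex 0.00 0.00 0.00
    endloop
  endfacet
  facet normal 0.0000 0.0000 -1.0000
    outer loop
      vertex 0.00 9.00 0.00
      vertex 12.00 9.00 0.00
      vertex 0.00 0.00 0.00
    endloop
  endfacet
  facet normal 0.0000 0.0000 1.0000
    outer loop
      vertex 0.00 0.00 25.00
      vertex 12.00 0.00 25.00
      vertex 12.00 9.00 25.00
    endloop
  endfacet
  facet normal 0.0000 0.0000 1.0000
    outer loop
      vertex 0.00 0.00 25.00
      vertex 12.00 9.00 25.00
      vertex 0.00 9.00 25.00
    endloop
  endfacet
  facet normal 0.0000 -1.0000 0.0000
    outer loop
      vertex 0.00 0.00 0.00
      vertex 12.00 0.00 0.00
      vertex 12.00 0.00 25.00
    endloop
  endfacet
  facet normal 0.0000 -1.0000 0.0000
    outer loop
      vertex 0.00 0.00 0.00
      vertex 12.00 0.00 25.00
      vertex 0.00 0.00 25.00
    endloop
  endfacet
  facet normal 0.0000 1.0000 0.0000
    outer loop
      vertex 12.00 9.00 25.00
      vertex 12.00 9.00 0.00
      vertex 0.00 9.00 0.00
    endloop
  endfacet
  facet normal 0.0000 1.0000 0.0000
    outer loop
      vertex 0.00 9.00 25.00
      vertex 12.00 9.00 25.00
      vertex 0.00 9.00 0.00
    endloop
  endfacet
  facet normal -1.0000 0.0000 0.0000
    outer loop
      vertex 0.00 9.00 25.00
      vertex 0.00 9.00 0.00
      vertex 0.00 0.00 0.00
    endloop
  endfacet
  facet normal -1.0000 0.0000 0.0000
    outer loop
      vertex 0.00 0.00 25.00
      vertex 0.00 9.00 25.00
      vertex 0.00 0.00 0.00
    endloop
  endfacet
  facet normal 1.0000 0.0000 0.0000
    outer loop
      vertex 12.00 0.00 0.00
      vertex 12.00 9.00 0.00
      vertex 12.00 9.00 25.00
    endloop
  endfacet
  facet normal 1.0000 0.0000 0.0000
    outer loop
      vertex 12.00 0.00 0.00
      vertex 12.00 9.00 25.00
      vertex 12.00 0.00 25.00
    endloop
  endfacet
endsolid part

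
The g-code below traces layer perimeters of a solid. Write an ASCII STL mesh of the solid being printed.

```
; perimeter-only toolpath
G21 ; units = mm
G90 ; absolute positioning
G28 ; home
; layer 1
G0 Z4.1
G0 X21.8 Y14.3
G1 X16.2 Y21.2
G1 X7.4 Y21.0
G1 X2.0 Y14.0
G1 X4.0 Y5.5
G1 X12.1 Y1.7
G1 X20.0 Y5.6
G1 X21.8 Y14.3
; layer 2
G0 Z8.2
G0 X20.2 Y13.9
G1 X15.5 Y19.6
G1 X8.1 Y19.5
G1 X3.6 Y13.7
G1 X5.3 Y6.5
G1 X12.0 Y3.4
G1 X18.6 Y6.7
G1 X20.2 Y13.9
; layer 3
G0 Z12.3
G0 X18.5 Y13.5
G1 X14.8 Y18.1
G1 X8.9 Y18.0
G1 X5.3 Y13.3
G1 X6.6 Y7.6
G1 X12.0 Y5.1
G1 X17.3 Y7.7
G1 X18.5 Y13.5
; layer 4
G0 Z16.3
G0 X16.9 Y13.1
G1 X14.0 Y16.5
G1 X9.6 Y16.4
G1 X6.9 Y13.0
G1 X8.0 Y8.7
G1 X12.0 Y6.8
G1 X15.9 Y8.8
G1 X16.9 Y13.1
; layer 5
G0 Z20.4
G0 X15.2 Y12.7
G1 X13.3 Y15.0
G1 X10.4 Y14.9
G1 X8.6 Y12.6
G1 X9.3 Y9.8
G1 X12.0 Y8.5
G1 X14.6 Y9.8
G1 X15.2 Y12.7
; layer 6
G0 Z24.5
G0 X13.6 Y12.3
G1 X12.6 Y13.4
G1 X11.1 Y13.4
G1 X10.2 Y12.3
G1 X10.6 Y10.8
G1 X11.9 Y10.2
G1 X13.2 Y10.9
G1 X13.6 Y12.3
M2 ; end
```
solid part
  facet normal 0.0000 0.0000 -1.0000
    outer loop
      vertex 6.6 22.5 0.0
      vertex 16.9 22.7 0.0
      vertex 23.5 14.7 0.0
    endloop
  endfacet
  facet normal 0.0000 0.0000 -1.0000
    outer loop
      vertex 0.3 14.4 0.0
      vertex 6.6 22.5 0.0
      vertex 23.5 14.7 0.0
    endloop
  endfacet
  facet normal 0.0000 0.0000 -1.0000
    outer loop
      vertex 2.7 4.4 0.0
      vertex 0.3 14.4 0.0
      vertex 23.5 14.7 0.0
    endloop
  endfacet
  facet normal 0.0000 0.0000 -1.0000
    outer loop
      vertex 12.1 0.0 0.0
      vertex 2.7 4.4 0.0
      vertex 23.5 14.7 0.0
    endloop
  endfacet
  facet normal 0.0000 0.0000 -1.0000
    outer loop
      vertex 21.3 4.6 0.0
      vertex 12.1 0.0 0.0
      vertex 23.5 14.7 0.0
    endloop
  endfacet
  facet normal 0.7222 0.5958 0.3513
    outer loop
      vertex 23.5 14.7 0.0
      vertex 16.9 22.7 0.0
      vertex 11.9 11.9 28.6
    endloop
  endfacet
  facet normal -0.0182 0.9364 0.3504
    outer loop
      vertex 16.9 22.7 0.0
      vertex 6.6 22.5 0.0
      vertex 11.9 11.9 28.6
    endloop
  endfacet
  facet normal -0.7394 0.5751 0.3502
    outer loop
      vertex 6.6 22.5 0.0
      vertex 0.3 14.4 0.0
      vertex 11.9 11.9 28.6
    endloop
  endfacet
  facet normal -0.9108 -0.2186 0.3503
    outer loop
      vertex 0.3 14.4 0.0
      vertex 2.7 4.4 0.0
      vertex 11.9 11.9 28.6
    endloop
  endfacet
  facet normal -0.3971 -0.8483 0.3502
    outer loop
      vertex 2.7 4.4 0.0
      vertex 12.1 0.0 0.0
      vertex 11.9 11.9 28.6
    endloop
  endfacet
  facet normal 0.4187 -0.8374 0.3514
    outer loop
      vertex 12.1 0.0 0.0
      vertex 21.3 4.6 0.0
      vertex 11.9 11.9 28.6
    endloop
  endfacet
  facet normal 0.9147 -0.1992 0.3515
    outer loop
      vertex 21.3 4.6 0.0
      vertex 23.5 14.7 0.0
      vertex 11.9 11.9 28.6
    endloop
  endfacet
endsolid part

The G0 Z moves step by Δz≈4.1 mm. The G1 loops shrink linearly with z, so the solid tapers from its base footprint up to z≈28.6. Closing with a flat bottom cap and the tapered top and triangulating gives 12 facets — a regular 7-sided pyramid, base circumscribed radius ≈ 11.9 mm, apex at z ≈ 28.6 mm.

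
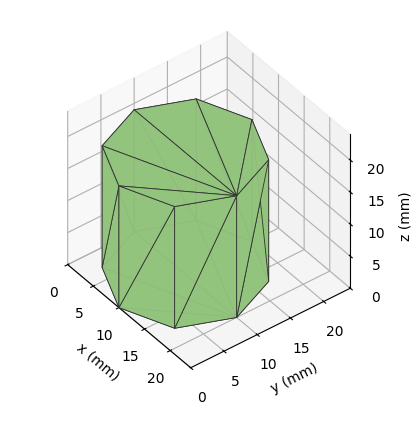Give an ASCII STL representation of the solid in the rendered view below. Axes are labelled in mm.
Reading the render: the shape is a regular 8-sided prism (a cylinder approximated with 8 flat sides), circumscribed radius ≈ 10 mm, height ≈ 19 mm (dimensions read to the nearest mm from the axis ticks). For the STL, each face is triangulated and given an outward normal.

solid part
  facet normal 0.0000 0.0000 -1.0000
    outer loop
      vertex 10.000 20.000 0.000
      vertex 17.071 17.071 0.000
      vertex 20.000 10.000 0.000
    endloop
  endfacet
  facet normal 0.0000 0.0000 -1.0000
    outer loop
      vertex 2.929 17.071 0.000
      vertex 10.000 20.000 0.000
      vertex 20.000 10.000 0.000
    endloop
  endfacet
  facet normal 0.0000 0.0000 -1.0000
    outer loop
      vertex 0.000 10.000 0.000
      vertex 2.929 17.071 0.000
      vertex 20.000 10.000 0.000
    endloop
  endfacet
  facet normal 0.0000 0.0000 -1.0000
    outer loop
      vertex 2.929 2.929 0.000
      vertex 0.000 10.000 0.000
      vertex 20.000 10.000 0.000
    endloop
  endfacet
  facet normal 0.0000 0.0000 -1.0000
    outer loop
      vertex 10.000 0.000 0.000
      vertex 2.929 2.929 0.000
      vertex 20.000 10.000 0.000
    endloop
  endfacet
  facet normal 0.0000 0.0000 -1.0000
    outer loop
      vertex 17.071 2.929 0.000
      vertex 10.000 0.000 0.000
      vertex 20.000 10.000 0.000
    endloop
  endfacet
  facet normal 0.0000 0.0000 1.0000
    outer loop
      vertex 20.000 10.000 19.000
      vertex 17.071 17.071 19.000
      vertex 10.000 20.000 19.000
    endloop
  endfacet
  facet normal 0.0000 0.0000 1.0000
    outer loop
      vertex 20.000 10.000 19.000
      vertex 10.000 20.000 19.000
      vertex 2.929 17.071 19.000
    endloop
  endfacet
  facet normal 0.0000 0.0000 1.0000
    outer loop
      vertex 20.000 10.000 19.000
      vertex 2.929 17.071 19.000
      vertex 0.000 10.000 19.000
    endloop
  endfacet
  facet normal 0.0000 0.0000 1.0000
    outer loop
      vertex 20.000 10.000 19.000
      vertex 0.000 10.000 19.000
      vertex 2.929 2.929 19.000
    endloop
  endfacet
  facet normal 0.0000 0.0000 1.0000
    outer loop
      vertex 20.000 10.000 19.000
      vertex 2.929 2.929 19.000
      vertex 10.000 0.000 19.000
    endloop
  endfacet
  facet normal 0.0000 0.0000 1.0000
    outer loop
      vertex 20.000 10.000 19.000
      vertex 10.000 0.000 19.000
      vertex 17.071 2.929 19.000
    endloop
  endfacet
  facet normal 0.9239 0.3827 0.0000
    outer loop
      vertex 20.000 10.000 0.000
      vertex 17.071 17.071 0.000
      vertex 17.071 17.071 19.000
    endloop
  endfacet
  facet normal 0.9239 0.3827 0.0000
    outer loop
      vertex 20.000 10.000 0.000
      vertex 17.071 17.071 19.000
      vertex 20.000 10.000 19.000
    endloop
  endfacet
  facet normal 0.3827 0.9239 0.0000
    outer loop
      vertex 17.071 17.071 0.000
      vertex 10.000 20.000 0.000
      vertex 10.000 20.000 19.000
    endloop
  endfacet
  facet normal 0.3827 0.9239 0.0000
    outer loop
      vertex 17.071 17.071 0.000
      vertex 10.000 20.000 19.000
      vertex 17.071 17.071 19.000
    endloop
  endfacet
  facet normal -0.3827 0.9239 0.0000
    outer loop
      vertex 10.000 20.000 0.000
      vertex 2.929 17.071 0.000
      vertex 2.929 17.071 19.000
    endloop
  endfacet
  facet normal -0.3827 0.9239 0.0000
    outer loop
      vertex 10.000 20.000 0.000
      vertex 2.929 17.071 19.000
      vertex 10.000 20.000 19.000
    endloop
  endfacet
  facet normal -0.9239 0.3827 0.0000
    outer loop
      vertex 2.929 17.071 0.000
      vertex 0.000 10.000 0.000
      vertex 0.000 10.000 19.000
    endloop
  endfacet
  facet normal -0.9239 0.3827 0.0000
    outer loop
      vertex 2.929 17.071 0.000
      vertex 0.000 10.000 19.000
      vertex 2.929 17.071 19.000
    endloop
  endfacet
  facet normal -0.9239 -0.3827 0.0000
    outer loop
      vertex 0.000 10.000 0.000
      vertex 2.929 2.929 0.000
      vertex 2.929 2.929 19.000
    endloop
  endfacet
  facet normal -0.9239 -0.3827 0.0000
    outer loop
      vertex 0.000 10.000 0.000
      vertex 2.929 2.929 19.000
      vertex 0.000 10.000 19.000
    endloop
  endfacet
  facet normal -0.3827 -0.9239 0.0000
    outer loop
      vertex 2.929 2.929 0.000
      vertex 10.000 0.000 0.000
      vertex 10.000 0.000 19.000
    endloop
  endfacet
  facet normal -0.3827 -0.9239 0.0000
    outer loop
      vertex 2.929 2.929 0.000
      vertex 10.000 0.000 19.000
      vertex 2.929 2.929 19.000
    endloop
  endfacet
  facet normal 0.3827 -0.9239 0.0000
    outer loop
      vertex 10.000 0.000 0.000
      vertex 17.071 2.929 0.000
      vertex 17.071 2.929 19.000
    endloop
  endfacet
  facet normal 0.3827 -0.9239 0.0000
    outer loop
      vertex 10.000 0.000 0.000
      vertex 17.071 2.929 19.000
      vertex 10.000 0.000 19.000
    endloop
  endfacet
  facet normal 0.9239 -0.3827 0.0000
    outer loop
      vertex 17.071 2.929 0.000
      vertex 20.000 10.000 0.000
      vertex 20.000 10.000 19.000
    endloop
  endfacet
  facet normal 0.9239 -0.3827 0.0000
    outer loop
      vertex 17.071 2.929 0.000
      vertex 20.000 10.000 19.000
      vertex 17.071 2.929 19.000
    endloop
  endfacet
endsolid part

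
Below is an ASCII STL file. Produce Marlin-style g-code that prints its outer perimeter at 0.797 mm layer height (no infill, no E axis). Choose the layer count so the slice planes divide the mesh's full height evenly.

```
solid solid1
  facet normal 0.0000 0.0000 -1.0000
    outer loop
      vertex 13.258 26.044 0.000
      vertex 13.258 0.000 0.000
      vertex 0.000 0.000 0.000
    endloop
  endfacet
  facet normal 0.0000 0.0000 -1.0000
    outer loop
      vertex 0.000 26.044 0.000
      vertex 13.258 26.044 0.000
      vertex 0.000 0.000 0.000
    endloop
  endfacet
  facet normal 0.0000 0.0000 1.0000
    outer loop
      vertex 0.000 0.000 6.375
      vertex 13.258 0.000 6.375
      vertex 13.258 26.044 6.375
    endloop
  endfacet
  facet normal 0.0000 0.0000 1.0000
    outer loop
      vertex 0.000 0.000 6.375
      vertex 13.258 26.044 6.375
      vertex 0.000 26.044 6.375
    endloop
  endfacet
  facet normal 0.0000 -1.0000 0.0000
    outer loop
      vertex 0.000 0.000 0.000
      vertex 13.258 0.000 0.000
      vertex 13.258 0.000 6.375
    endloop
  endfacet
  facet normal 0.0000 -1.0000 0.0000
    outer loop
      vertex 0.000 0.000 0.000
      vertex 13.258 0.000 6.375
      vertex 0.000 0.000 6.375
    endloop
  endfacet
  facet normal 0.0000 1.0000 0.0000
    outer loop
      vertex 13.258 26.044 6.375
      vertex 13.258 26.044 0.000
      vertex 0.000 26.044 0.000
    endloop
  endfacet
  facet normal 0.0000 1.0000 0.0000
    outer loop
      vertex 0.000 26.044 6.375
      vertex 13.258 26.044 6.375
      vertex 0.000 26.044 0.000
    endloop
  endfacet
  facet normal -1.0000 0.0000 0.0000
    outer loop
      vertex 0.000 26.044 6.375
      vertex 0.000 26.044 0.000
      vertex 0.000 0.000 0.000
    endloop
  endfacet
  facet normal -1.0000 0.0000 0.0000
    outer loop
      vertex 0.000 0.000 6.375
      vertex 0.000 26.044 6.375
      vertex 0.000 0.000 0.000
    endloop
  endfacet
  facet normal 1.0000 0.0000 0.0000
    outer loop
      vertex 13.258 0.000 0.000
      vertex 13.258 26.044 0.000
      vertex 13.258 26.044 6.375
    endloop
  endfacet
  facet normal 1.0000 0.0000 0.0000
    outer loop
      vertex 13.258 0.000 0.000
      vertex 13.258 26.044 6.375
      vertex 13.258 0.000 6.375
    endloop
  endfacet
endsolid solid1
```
; perimeter-only toolpath
G21 ; units = mm
G90 ; absolute positioning
G28 ; home
; layer 1
G0 Z0.797
G0 X0.000 Y0.000
G1 X13.258 Y0.000
G1 X13.258 Y26.044
G1 X0.000 Y26.044
G1 X0.000 Y0.000
; layer 2
G0 Z1.594
G0 X0.000 Y0.000
G1 X13.258 Y0.000
G1 X13.258 Y26.044
G1 X0.000 Y26.044
G1 X0.000 Y0.000
; layer 3
G0 Z2.391
G0 X0.000 Y0.000
G1 X13.258 Y0.000
G1 X13.258 Y26.044
G1 X0.000 Y26.044
G1 X0.000 Y0.000
; layer 4
G0 Z3.188
G0 X0.000 Y0.000
G1 X13.258 Y0.000
G1 X13.258 Y26.044
G1 X0.000 Y26.044
G1 X0.000 Y0.000
; layer 5
G0 Z3.984
G0 X0.000 Y0.000
G1 X13.258 Y0.000
G1 X13.258 Y26.044
G1 X0.000 Y26.044
G1 X0.000 Y0.000
; layer 6
G0 Z4.781
G0 X0.000 Y0.000
G1 X13.258 Y0.000
G1 X13.258 Y26.044
G1 X0.000 Y26.044
G1 X0.000 Y0.000
; layer 7
G0 Z5.578
G0 X0.000 Y0.000
G1 X13.258 Y0.000
G1 X13.258 Y26.044
G1 X0.000 Y26.044
G1 X0.000 Y0.000
; layer 8
G0 Z6.375
G0 X0.000 Y0.000
G1 X13.258 Y0.000
G1 X13.258 Y26.044
G1 X0.000 Y26.044
G1 X0.000 Y0.000
M2 ; end

The solid is a rectangular box, roughly 13.3 × 26 mm footprint and 6.38 mm tall. Slicing at Δz = 0.797 mm — 8 equal slices spanning the solid's height, so layer i sits at z = i·h/8 — gives 8 non-empty perimeters. Each is a 4-segment closed polygon; G0 lifts to the layer z and rapids to the start vertex, then G1 traces the edges.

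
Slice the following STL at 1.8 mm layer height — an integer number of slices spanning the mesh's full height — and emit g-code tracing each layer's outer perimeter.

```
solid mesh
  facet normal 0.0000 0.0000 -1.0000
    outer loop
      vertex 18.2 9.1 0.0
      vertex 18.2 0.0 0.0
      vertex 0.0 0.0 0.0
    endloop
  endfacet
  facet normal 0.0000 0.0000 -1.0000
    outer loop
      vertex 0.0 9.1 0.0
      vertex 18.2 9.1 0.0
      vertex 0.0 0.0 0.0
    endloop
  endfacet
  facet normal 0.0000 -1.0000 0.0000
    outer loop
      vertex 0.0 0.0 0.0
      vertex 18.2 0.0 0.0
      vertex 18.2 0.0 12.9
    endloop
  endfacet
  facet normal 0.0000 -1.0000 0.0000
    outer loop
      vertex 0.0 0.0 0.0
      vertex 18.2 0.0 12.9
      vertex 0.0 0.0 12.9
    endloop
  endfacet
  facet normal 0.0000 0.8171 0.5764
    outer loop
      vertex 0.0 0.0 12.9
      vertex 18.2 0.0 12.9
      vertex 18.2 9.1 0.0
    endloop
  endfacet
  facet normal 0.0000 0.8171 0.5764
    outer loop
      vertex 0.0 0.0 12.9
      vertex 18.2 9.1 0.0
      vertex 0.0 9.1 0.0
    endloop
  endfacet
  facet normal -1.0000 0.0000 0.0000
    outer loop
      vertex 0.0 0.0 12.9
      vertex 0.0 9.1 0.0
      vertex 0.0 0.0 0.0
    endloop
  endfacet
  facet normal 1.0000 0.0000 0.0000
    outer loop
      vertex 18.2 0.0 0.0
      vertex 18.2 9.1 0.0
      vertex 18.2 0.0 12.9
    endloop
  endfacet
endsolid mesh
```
; perimeter-only toolpath
G21 ; units = mm
G90 ; absolute positioning
G28 ; home
; layer 1
G0 Z1.8
G0 X0.0 Y0.0
G1 X18.2 Y0.0
G1 X18.2 Y7.8
G1 X0.0 Y7.8
G1 X0.0 Y0.0
; layer 2
G0 Z3.7
G0 X0.0 Y0.0
G1 X18.2 Y0.0
G1 X18.2 Y6.5
G1 X0.0 Y6.5
G1 X0.0 Y0.0
; layer 3
G0 Z5.5
G0 X0.0 Y0.0
G1 X18.2 Y0.0
G1 X18.2 Y5.2
G1 X0.0 Y5.2
G1 X0.0 Y0.0
; layer 4
G0 Z7.4
G0 X0.0 Y0.0
G1 X18.2 Y0.0
G1 X18.2 Y3.9
G1 X0.0 Y3.9
G1 X0.0 Y0.0
; layer 5
G0 Z9.2
G0 X0.0 Y0.0
G1 X18.2 Y0.0
G1 X18.2 Y2.6
G1 X0.0 Y2.6
G1 X0.0 Y0.0
; layer 6
G0 Z11.1
G0 X0.0 Y0.0
G1 X18.2 Y0.0
G1 X18.2 Y1.3
G1 X0.0 Y1.3
G1 X0.0 Y0.0
M2 ; end

The solid is a wedge (ramp): 18.2 × 9.1 mm base, rising to 12.9 mm along the y=0 edge and sloping linearly to z=0 at y=9.1. Slicing at Δz = 1.8 mm — 7 equal slices spanning the solid's height, so layer i sits at z = i·h/7 — gives 6 non-empty perimeters. Each is a 4-segment closed polygon; G0 lifts to the layer z and rapids to the start vertex, then G1 traces the edges. The cross-section shrinks linearly with z (the slice at the apex is degenerate and omitted).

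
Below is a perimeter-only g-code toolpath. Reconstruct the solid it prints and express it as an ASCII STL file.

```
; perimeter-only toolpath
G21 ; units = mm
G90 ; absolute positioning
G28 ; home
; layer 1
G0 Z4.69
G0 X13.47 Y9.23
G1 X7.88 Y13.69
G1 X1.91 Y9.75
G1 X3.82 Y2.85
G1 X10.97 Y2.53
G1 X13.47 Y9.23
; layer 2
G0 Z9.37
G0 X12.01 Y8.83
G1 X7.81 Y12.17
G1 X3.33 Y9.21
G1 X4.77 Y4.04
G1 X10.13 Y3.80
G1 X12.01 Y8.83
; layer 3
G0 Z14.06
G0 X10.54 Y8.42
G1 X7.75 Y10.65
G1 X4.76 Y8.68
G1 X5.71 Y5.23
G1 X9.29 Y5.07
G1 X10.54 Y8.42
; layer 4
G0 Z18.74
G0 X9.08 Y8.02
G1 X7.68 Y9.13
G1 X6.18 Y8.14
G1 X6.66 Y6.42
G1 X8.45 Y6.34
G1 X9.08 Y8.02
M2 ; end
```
solid part
  facet normal 0.0000 0.0000 -1.0000
    outer loop
      vertex 0.48 10.28 0.00
      vertex 7.95 15.21 0.00
      vertex 14.94 9.64 0.00
    endloop
  endfacet
  facet normal 0.0000 0.0000 -1.0000
    outer loop
      vertex 2.87 1.66 0.00
      vertex 0.48 10.28 0.00
      vertex 14.94 9.64 0.00
    endloop
  endfacet
  facet normal 0.0000 0.0000 -1.0000
    outer loop
      vertex 11.81 1.26 0.00
      vertex 2.87 1.66 0.00
      vertex 14.94 9.64 0.00
    endloop
  endfacet
  facet normal 0.6027 0.7564 0.2541
    outer loop
      vertex 14.94 9.64 0.00
      vertex 7.95 15.21 0.00
      vertex 7.61 7.61 23.43
    endloop
  endfacet
  facet normal -0.5327 0.8072 0.2541
    outer loop
      vertex 7.95 15.21 0.00
      vertex 0.48 10.28 0.00
      vertex 7.61 7.61 23.43
    endloop
  endfacet
  facet normal -0.9320 -0.2584 0.2542
    outer loop
      vertex 0.48 10.28 0.00
      vertex 2.87 1.66 0.00
      vertex 7.61 7.61 23.43
    endloop
  endfacet
  facet normal -0.0432 -0.9662 0.2541
    outer loop
      vertex 2.87 1.66 0.00
      vertex 11.81 1.26 0.00
      vertex 7.61 7.61 23.43
    endloop
  endfacet
  facet normal 0.9060 -0.3384 0.2541
    outer loop
      vertex 11.81 1.26 0.00
      vertex 14.94 9.64 0.00
      vertex 7.61 7.61 23.43
    endloop
  endfacet
endsolid part

The G0 Z moves step by Δz≈4.69 mm. The G1 loops shrink linearly with z, so the solid tapers from its base footprint up to z≈23.4. Closing with a flat bottom cap and the tapered top and triangulating gives 8 facets — a regular 5-sided pyramid, base circumscribed radius ≈ 7.61 mm, apex at z ≈ 23.4 mm.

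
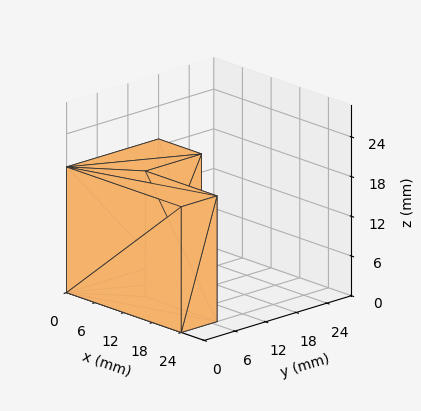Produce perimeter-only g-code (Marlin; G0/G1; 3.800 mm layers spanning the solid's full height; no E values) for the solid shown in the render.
Reading the render: the shape is an L-shaped prism: outer 24 × 18 mm, arm thicknesses ≈ 7 mm (horizontal) and 9 mm (vertical), extruded 19 mm in z (dimensions read to the nearest mm from the axis ticks). For the g-code, the solid's height is divided into equal slices at the stated Δz and each level perimeter traced with G1 moves after a G0 lift.

; perimeter-only toolpath
G21 ; units = mm
G90 ; absolute positioning
G28 ; home
; layer 1
G0 Z3.800
G0 X0.000 Y0.000
G1 X24.000 Y0.000
G1 X24.000 Y7.000
G1 X9.000 Y7.000
G1 X9.000 Y18.000
G1 X0.000 Y18.000
G1 X0.000 Y0.000
; layer 2
G0 Z7.600
G0 X0.000 Y0.000
G1 X24.000 Y0.000
G1 X24.000 Y7.000
G1 X9.000 Y7.000
G1 X9.000 Y18.000
G1 X0.000 Y18.000
G1 X0.000 Y0.000
; layer 3
G0 Z11.400
G0 X0.000 Y0.000
G1 X24.000 Y0.000
G1 X24.000 Y7.000
G1 X9.000 Y7.000
G1 X9.000 Y18.000
G1 X0.000 Y18.000
G1 X0.000 Y0.000
; layer 4
G0 Z15.200
G0 X0.000 Y0.000
G1 X24.000 Y0.000
G1 X24.000 Y7.000
G1 X9.000 Y7.000
G1 X9.000 Y18.000
G1 X0.000 Y18.000
G1 X0.000 Y0.000
; layer 5
G0 Z19.000
G0 X0.000 Y0.000
G1 X24.000 Y0.000
G1 X24.000 Y7.000
G1 X9.000 Y7.000
G1 X9.000 Y18.000
G1 X0.000 Y18.000
G1 X0.000 Y0.000
M2 ; end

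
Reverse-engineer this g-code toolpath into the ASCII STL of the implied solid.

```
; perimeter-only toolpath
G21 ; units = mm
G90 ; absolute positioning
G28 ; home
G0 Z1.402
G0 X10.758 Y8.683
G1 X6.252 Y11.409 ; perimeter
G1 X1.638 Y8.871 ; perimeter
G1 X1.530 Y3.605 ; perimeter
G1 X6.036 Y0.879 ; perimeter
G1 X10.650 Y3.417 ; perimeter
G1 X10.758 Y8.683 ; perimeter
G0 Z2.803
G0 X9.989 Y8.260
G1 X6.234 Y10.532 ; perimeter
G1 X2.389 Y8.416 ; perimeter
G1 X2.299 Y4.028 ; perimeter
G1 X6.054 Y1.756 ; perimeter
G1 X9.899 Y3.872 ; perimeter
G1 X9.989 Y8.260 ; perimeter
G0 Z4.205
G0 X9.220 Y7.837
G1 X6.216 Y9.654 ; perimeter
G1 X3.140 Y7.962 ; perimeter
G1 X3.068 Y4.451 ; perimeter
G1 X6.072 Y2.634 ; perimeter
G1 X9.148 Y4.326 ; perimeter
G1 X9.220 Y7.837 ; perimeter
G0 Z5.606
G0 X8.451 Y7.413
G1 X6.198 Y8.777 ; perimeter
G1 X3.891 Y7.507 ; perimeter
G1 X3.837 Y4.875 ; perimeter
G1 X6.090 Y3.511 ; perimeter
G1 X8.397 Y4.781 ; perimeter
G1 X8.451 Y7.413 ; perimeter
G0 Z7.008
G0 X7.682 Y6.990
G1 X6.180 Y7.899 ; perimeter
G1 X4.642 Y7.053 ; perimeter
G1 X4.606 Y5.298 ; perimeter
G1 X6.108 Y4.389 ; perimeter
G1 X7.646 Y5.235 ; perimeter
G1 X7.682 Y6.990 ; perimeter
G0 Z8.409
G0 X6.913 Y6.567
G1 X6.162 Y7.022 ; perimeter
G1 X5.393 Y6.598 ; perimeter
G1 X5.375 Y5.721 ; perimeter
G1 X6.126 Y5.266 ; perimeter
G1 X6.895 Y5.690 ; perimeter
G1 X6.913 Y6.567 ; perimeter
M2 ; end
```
solid part
  facet normal 0.0000 0.0000 -1.0000
    outer loop
      vertex 0.887 9.325 0.000
      vertex 6.270 12.287 0.000
      vertex 11.527 9.106 0.000
    endloop
  endfacet
  facet normal 0.0000 0.0000 -1.0000
    outer loop
      vertex 0.761 3.182 0.000
      vertex 0.887 9.325 0.000
      vertex 11.527 9.106 0.000
    endloop
  endfacet
  facet normal 0.0000 0.0000 -1.0000
    outer loop
      vertex 6.018 0.001 0.000
      vertex 0.761 3.182 0.000
      vertex 11.527 9.106 0.000
    endloop
  endfacet
  facet normal 0.0000 0.0000 -1.0000
    outer loop
      vertex 11.401 2.963 0.000
      vertex 6.018 0.001 0.000
      vertex 11.527 9.106 0.000
    endloop
  endfacet
  facet normal 0.4551 0.7521 0.4767
    outer loop
      vertex 11.527 9.106 0.000
      vertex 6.270 12.287 0.000
      vertex 6.144 6.144 9.811
    endloop
  endfacet
  facet normal -0.4238 0.7701 0.4768
    outer loop
      vertex 6.270 12.287 0.000
      vertex 0.887 9.325 0.000
      vertex 6.144 6.144 9.811
    endloop
  endfacet
  facet normal -0.8789 0.0180 0.4768
    outer loop
      vertex 0.887 9.325 0.000
      vertex 0.761 3.182 0.000
      vertex 6.144 6.144 9.811
    endloop
  endfacet
  facet normal -0.4551 -0.7521 0.4767
    outer loop
      vertex 0.761 3.182 0.000
      vertex 6.018 0.001 0.000
      vertex 6.144 6.144 9.811
    endloop
  endfacet
  facet normal 0.4238 -0.7701 0.4768
    outer loop
      vertex 6.018 0.001 0.000
      vertex 11.401 2.963 0.000
      vertex 6.144 6.144 9.811
    endloop
  endfacet
  facet normal 0.8789 -0.0180 0.4768
    outer loop
      vertex 11.401 2.963 0.000
      vertex 11.527 9.106 0.000
      vertex 6.144 6.144 9.811
    endloop
  endfacet
endsolid part

The G0 Z moves step by Δz≈1.402 mm. The G1 loops shrink linearly with z, so the solid tapers from its base footprint up to z≈9.81. Closing with a flat bottom cap and the tapered top and triangulating gives 10 facets — a regular 6-sided pyramid, base circumscribed radius ≈ 6.14 mm, apex at z ≈ 9.81 mm.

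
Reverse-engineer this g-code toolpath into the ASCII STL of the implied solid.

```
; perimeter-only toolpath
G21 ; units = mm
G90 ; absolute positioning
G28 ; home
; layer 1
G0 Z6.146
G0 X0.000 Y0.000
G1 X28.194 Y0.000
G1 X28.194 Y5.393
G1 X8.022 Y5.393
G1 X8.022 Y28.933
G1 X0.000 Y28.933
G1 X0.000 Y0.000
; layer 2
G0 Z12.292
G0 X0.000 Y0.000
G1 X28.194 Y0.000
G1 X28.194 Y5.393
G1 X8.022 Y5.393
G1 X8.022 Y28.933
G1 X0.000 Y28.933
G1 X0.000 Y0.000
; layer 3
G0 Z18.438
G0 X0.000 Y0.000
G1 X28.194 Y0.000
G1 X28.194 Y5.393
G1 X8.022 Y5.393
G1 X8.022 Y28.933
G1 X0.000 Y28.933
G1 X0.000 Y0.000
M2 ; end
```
solid part
  facet normal 0.0000 0.0000 -1.0000
    outer loop
      vertex 28.194 5.393 0.000
      vertex 28.194 0.000 0.000
      vertex 0.000 0.000 0.000
    endloop
  endfacet
  facet normal 0.0000 0.0000 -1.0000
    outer loop
      vertex 8.022 5.393 0.000
      vertex 28.194 5.393 0.000
      vertex 0.000 0.000 0.000
    endloop
  endfacet
  facet normal 0.0000 0.0000 -1.0000
    outer loop
      vertex 8.022 28.933 0.000
      vertex 8.022 5.393 0.000
      vertex 0.000 0.000 0.000
    endloop
  endfacet
  facet normal 0.0000 0.0000 -1.0000
    outer loop
      vertex 0.000 28.933 0.000
      vertex 8.022 28.933 0.000
      vertex 0.000 0.000 0.000
    endloop
  endfacet
  facet normal 0.0000 0.0000 1.0000
    outer loop
      vertex 0.000 0.000 18.438
      vertex 28.194 0.000 18.438
      vertex 28.194 5.393 18.438
    endloop
  endfacet
  facet normal 0.0000 0.0000 1.0000
    outer loop
      vertex 0.000 0.000 18.438
      vertex 28.194 5.393 18.438
      vertex 8.022 5.393 18.438
    endloop
  endfacet
  facet normal 0.0000 0.0000 1.0000
    outer loop
      vertex 0.000 0.000 18.438
      vertex 8.022 5.393 18.438
      vertex 8.022 28.933 18.438
    endloop
  endfacet
  facet normal 0.0000 0.0000 1.0000
    outer loop
      vertex 0.000 0.000 18.438
      vertex 8.022 28.933 18.438
      vertex 0.000 28.933 18.438
    endloop
  endfacet
  facet normal 0.0000 -1.0000 0.0000
    outer loop
      vertex 0.000 0.000 0.000
      vertex 28.194 0.000 0.000
      vertex 28.194 0.000 18.438
    endloop
  endfacet
  facet normal 0.0000 -1.0000 0.0000
    outer loop
      vertex 0.000 0.000 0.000
      vertex 28.194 0.000 18.438
      vertex 0.000 0.000 18.438
    endloop
  endfacet
  facet normal 1.0000 0.0000 0.0000
    outer loop
      vertex 28.194 0.000 0.000
      vertex 28.194 5.393 0.000
      vertex 28.194 5.393 18.438
    endloop
  endfacet
  facet normal 1.0000 0.0000 0.0000
    outer loop
      vertex 28.194 0.000 0.000
      vertex 28.194 5.393 18.438
      vertex 28.194 0.000 18.438
    endloop
  endfacet
  facet normal 0.0000 1.0000 0.0000
    outer loop
      vertex 28.194 5.393 0.000
      vertex 8.022 5.393 0.000
      vertex 8.022 5.393 18.438
    endloop
  endfacet
  facet normal 0.0000 1.0000 0.0000
    outer loop
      vertex 28.194 5.393 0.000
      vertex 8.022 5.393 18.438
      vertex 28.194 5.393 18.438
    endloop
  endfacet
  facet normal 1.0000 0.0000 0.0000
    outer loop
      vertex 8.022 5.393 0.000
      vertex 8.022 28.933 0.000
      vertex 8.022 28.933 18.438
    endloop
  endfacet
  facet normal 1.0000 0.0000 0.0000
    outer loop
      vertex 8.022 5.393 0.000
      vertex 8.022 28.933 18.438
      vertex 8.022 5.393 18.438
    endloop
  endfacet
  facet normal 0.0000 1.0000 0.0000
    outer loop
      vertex 8.022 28.933 0.000
      vertex 0.000 28.933 0.000
      vertex 0.000 28.933 18.438
    endloop
  endfacet
  facet normal 0.0000 1.0000 0.0000
    outer loop
      vertex 8.022 28.933 0.000
      vertex 0.000 28.933 18.438
      vertex 8.022 28.933 18.438
    endloop
  endfacet
  facet normal -1.0000 0.0000 0.0000
    outer loop
      vertex 0.000 28.933 0.000
      vertex 0.000 0.000 0.000
      vertex 0.000 0.000 18.438
    endloop
  endfacet
  facet normal -1.0000 0.0000 0.0000
    outer loop
      vertex 0.000 28.933 0.000
      vertex 0.000 0.000 18.438
      vertex 0.000 28.933 18.438
    endloop
  endfacet
endsolid part

The G0 Z moves step by Δz≈6.146 mm. Every layer's G1 loop is the same polygon, so the solid is a straight extrusion of it from z=0 to z≈18.4. Closing with flat bottom and top caps and triangulating gives 20 facets — an L-shaped prism: outer 28.2 × 28.9 mm, arm thicknesses ≈ 5.39 mm (horizontal) and 8.02 mm (vertical), extruded 18.4 mm in z.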